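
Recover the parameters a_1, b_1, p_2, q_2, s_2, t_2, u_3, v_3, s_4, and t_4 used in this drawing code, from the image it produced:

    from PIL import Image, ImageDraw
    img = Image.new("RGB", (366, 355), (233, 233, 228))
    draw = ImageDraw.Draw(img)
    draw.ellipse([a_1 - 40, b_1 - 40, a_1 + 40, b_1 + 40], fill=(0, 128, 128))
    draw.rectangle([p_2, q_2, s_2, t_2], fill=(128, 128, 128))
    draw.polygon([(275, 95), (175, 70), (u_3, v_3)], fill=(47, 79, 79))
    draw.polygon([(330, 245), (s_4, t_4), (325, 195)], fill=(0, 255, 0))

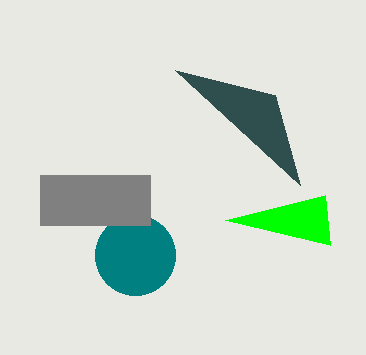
a_1 = 135, b_1 = 255, p_2 = 40, q_2 = 175, s_2 = 150, t_2 = 225, u_3 = 300, v_3 = 185, s_4 = 225, t_4 = 220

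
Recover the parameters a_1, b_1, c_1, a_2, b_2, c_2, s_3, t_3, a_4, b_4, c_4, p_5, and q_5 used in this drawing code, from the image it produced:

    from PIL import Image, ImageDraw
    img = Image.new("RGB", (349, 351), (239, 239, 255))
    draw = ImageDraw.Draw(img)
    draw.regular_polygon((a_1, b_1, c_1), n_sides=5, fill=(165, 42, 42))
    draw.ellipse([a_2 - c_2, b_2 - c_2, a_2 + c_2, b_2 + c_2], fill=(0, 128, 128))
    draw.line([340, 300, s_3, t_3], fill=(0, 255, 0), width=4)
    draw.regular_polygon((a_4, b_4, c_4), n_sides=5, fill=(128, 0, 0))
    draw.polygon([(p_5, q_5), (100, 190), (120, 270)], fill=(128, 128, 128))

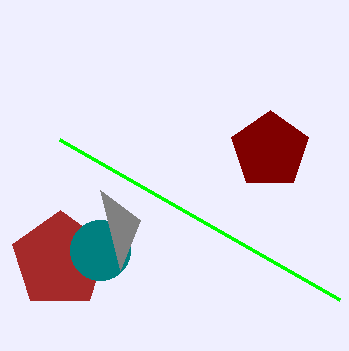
a_1 = 60, b_1 = 260, c_1 = 50, a_2 = 100, b_2 = 250, c_2 = 30, s_3 = 60, t_3 = 140, a_4 = 270, b_4 = 150, c_4 = 40, p_5 = 140, q_5 = 220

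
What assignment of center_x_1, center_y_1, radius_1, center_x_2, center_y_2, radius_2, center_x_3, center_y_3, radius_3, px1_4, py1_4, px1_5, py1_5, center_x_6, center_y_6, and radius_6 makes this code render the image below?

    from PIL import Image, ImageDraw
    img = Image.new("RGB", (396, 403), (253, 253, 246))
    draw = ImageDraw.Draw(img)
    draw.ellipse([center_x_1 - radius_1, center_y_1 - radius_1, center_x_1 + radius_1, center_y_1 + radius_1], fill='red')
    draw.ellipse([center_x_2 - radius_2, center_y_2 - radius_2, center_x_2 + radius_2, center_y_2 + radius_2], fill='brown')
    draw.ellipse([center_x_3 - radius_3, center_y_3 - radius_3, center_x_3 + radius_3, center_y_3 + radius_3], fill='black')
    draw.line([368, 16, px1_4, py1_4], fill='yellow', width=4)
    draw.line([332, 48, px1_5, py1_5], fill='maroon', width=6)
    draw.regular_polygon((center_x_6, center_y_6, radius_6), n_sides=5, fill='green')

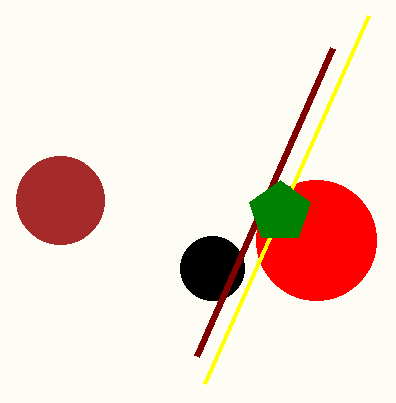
center_x_1 = 316; center_y_1 = 240; radius_1 = 60; center_x_2 = 60; center_y_2 = 200; radius_2 = 44; center_x_3 = 212; center_y_3 = 268; radius_3 = 32; px1_4 = 204; py1_4 = 384; px1_5 = 196; py1_5 = 356; center_x_6 = 280; center_y_6 = 212; radius_6 = 32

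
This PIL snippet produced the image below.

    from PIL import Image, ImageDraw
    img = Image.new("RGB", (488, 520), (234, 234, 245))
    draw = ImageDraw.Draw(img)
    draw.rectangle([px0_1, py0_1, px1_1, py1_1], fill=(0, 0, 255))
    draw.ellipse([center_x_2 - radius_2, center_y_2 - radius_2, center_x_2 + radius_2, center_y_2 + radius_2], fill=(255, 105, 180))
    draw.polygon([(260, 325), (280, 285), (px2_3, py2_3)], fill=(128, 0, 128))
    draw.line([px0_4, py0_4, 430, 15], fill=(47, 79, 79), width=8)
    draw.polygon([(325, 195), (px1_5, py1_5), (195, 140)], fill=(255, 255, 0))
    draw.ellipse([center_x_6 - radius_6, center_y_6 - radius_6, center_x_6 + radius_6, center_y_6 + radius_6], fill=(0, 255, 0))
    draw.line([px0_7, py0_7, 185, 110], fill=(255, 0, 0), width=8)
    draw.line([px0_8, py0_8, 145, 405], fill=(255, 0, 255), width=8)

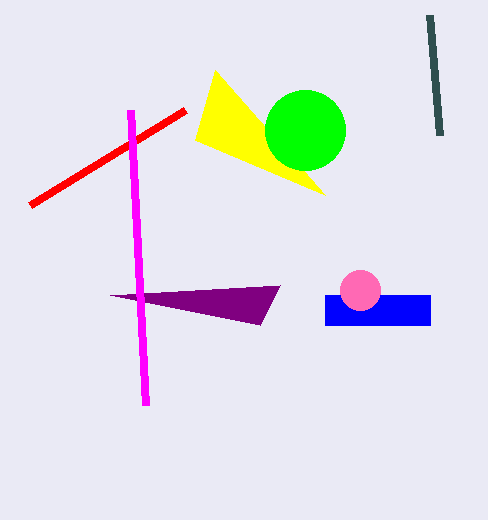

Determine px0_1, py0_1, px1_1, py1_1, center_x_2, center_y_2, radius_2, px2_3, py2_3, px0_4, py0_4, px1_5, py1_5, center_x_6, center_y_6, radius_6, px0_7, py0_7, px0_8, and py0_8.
px0_1 = 325; py0_1 = 295; px1_1 = 430; py1_1 = 325; center_x_2 = 360; center_y_2 = 290; radius_2 = 20; px2_3 = 110; py2_3 = 295; px0_4 = 440; py0_4 = 135; px1_5 = 215; py1_5 = 70; center_x_6 = 305; center_y_6 = 130; radius_6 = 40; px0_7 = 30; py0_7 = 205; px0_8 = 130; py0_8 = 110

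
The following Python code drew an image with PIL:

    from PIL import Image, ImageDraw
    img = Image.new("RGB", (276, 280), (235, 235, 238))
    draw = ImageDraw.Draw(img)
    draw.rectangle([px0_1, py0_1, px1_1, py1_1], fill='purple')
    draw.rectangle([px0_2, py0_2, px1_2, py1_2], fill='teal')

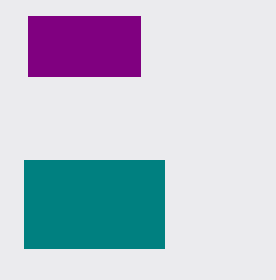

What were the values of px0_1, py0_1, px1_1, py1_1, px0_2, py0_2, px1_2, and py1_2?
px0_1 = 28
py0_1 = 16
px1_1 = 140
py1_1 = 76
px0_2 = 24
py0_2 = 160
px1_2 = 164
py1_2 = 248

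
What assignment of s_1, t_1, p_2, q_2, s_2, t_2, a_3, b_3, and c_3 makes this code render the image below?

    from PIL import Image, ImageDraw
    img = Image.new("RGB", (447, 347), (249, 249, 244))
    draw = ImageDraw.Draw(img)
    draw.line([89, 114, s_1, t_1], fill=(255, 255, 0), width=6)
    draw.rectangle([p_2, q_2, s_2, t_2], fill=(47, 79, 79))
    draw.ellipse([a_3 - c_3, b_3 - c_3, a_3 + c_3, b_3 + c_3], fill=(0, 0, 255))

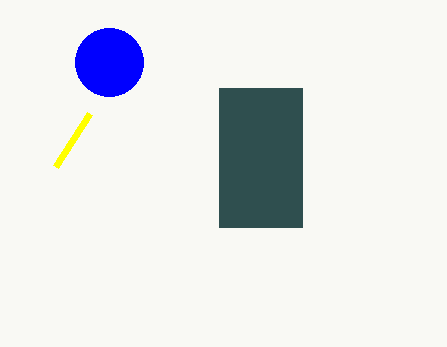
s_1 = 55, t_1 = 167, p_2 = 219, q_2 = 88, s_2 = 302, t_2 = 227, a_3 = 109, b_3 = 62, c_3 = 34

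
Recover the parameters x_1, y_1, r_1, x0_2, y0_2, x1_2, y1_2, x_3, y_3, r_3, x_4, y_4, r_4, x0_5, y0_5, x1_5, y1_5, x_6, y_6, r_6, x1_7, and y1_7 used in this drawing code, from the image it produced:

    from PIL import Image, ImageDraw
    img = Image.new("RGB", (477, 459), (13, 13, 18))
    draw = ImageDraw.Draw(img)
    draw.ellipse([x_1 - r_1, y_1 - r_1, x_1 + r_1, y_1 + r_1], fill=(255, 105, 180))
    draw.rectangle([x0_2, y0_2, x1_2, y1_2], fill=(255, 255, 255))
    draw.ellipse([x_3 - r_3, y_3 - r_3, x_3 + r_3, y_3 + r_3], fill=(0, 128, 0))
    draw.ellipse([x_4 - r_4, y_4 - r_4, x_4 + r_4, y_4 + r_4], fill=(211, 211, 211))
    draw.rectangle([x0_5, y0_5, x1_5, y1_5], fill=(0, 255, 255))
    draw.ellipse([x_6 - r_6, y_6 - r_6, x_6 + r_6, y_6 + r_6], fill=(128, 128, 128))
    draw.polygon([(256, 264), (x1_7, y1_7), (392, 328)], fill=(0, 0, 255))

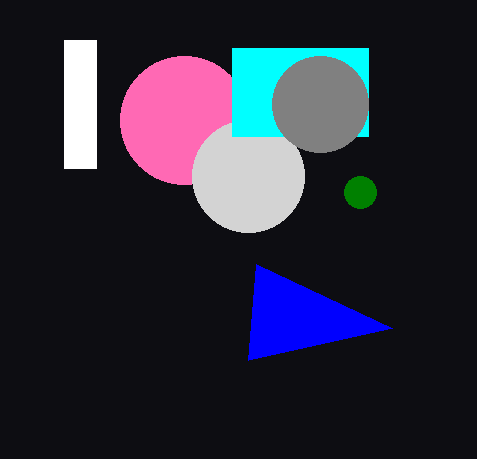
x_1 = 184; y_1 = 120; r_1 = 64; x0_2 = 64; y0_2 = 40; x1_2 = 96; y1_2 = 168; x_3 = 360; y_3 = 192; r_3 = 16; x_4 = 248; y_4 = 176; r_4 = 56; x0_5 = 232; y0_5 = 48; x1_5 = 368; y1_5 = 136; x_6 = 320; y_6 = 104; r_6 = 48; x1_7 = 248; y1_7 = 360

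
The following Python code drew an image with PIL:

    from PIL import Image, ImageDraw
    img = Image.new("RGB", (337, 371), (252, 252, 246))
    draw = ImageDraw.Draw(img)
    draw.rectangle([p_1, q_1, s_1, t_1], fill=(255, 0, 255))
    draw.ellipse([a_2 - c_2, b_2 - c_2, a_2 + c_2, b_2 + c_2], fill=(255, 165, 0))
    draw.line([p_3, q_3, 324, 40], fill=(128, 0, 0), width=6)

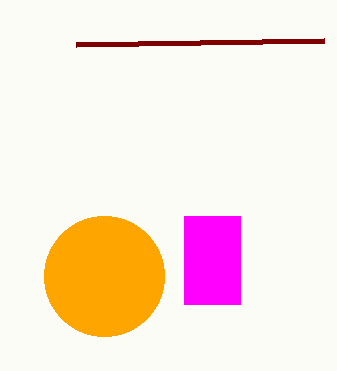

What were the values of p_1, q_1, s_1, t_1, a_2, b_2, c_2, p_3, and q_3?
p_1 = 184, q_1 = 216, s_1 = 240, t_1 = 304, a_2 = 104, b_2 = 276, c_2 = 60, p_3 = 76, q_3 = 44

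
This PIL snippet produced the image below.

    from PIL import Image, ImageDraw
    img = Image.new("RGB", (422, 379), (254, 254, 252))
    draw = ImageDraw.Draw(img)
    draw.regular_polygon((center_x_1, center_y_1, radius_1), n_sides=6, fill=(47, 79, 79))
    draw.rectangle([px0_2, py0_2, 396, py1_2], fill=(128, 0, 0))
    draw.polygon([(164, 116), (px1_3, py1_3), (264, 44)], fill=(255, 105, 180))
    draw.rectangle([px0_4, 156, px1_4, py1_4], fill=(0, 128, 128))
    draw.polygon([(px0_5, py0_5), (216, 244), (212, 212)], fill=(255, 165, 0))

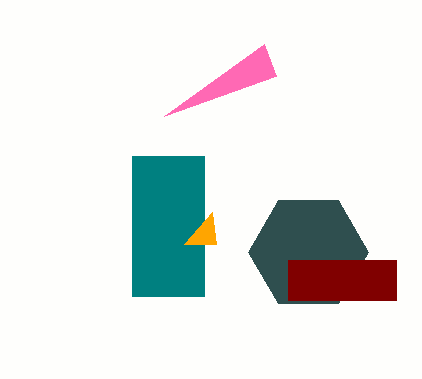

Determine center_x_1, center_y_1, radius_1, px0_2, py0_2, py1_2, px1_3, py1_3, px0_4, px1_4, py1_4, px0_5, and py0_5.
center_x_1 = 308, center_y_1 = 252, radius_1 = 60, px0_2 = 288, py0_2 = 260, py1_2 = 300, px1_3 = 276, py1_3 = 76, px0_4 = 132, px1_4 = 204, py1_4 = 296, px0_5 = 184, py0_5 = 244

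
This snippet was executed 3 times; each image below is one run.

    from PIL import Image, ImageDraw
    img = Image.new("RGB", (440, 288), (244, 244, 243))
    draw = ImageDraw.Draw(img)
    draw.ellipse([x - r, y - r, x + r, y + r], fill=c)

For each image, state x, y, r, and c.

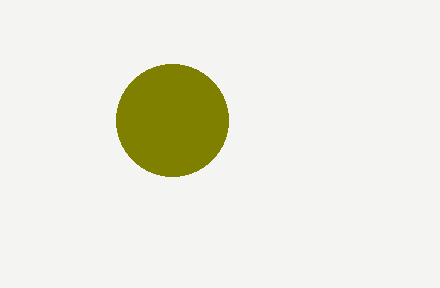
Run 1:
x = 172
y = 120
r = 56
c = 'olive'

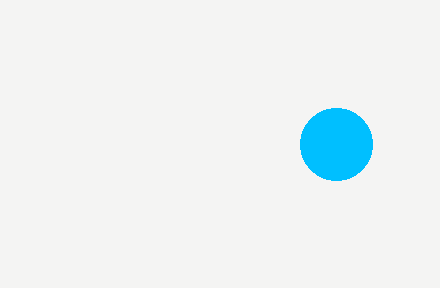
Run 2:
x = 336, y = 144, r = 36, c = 'deepskyblue'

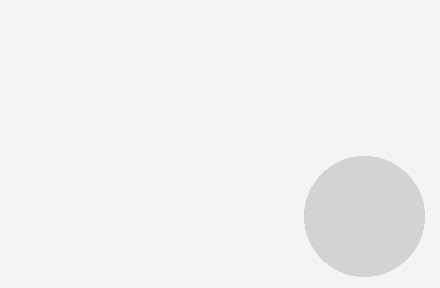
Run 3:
x = 364
y = 216
r = 60
c = 'lightgray'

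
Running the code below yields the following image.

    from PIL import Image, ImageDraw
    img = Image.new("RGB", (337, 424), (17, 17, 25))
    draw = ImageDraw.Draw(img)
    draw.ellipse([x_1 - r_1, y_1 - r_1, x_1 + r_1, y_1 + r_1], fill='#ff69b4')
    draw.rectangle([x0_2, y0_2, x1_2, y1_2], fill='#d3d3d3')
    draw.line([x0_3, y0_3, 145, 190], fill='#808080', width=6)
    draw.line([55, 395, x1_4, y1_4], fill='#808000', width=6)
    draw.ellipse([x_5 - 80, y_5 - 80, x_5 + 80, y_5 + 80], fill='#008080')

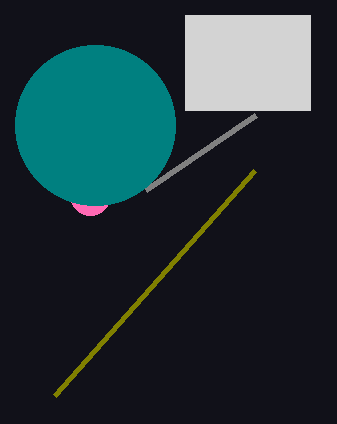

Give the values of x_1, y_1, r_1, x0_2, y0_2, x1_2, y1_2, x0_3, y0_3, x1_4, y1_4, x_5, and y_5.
x_1 = 90
y_1 = 195
r_1 = 20
x0_2 = 185
y0_2 = 15
x1_2 = 310
y1_2 = 110
x0_3 = 255
y0_3 = 115
x1_4 = 255
y1_4 = 170
x_5 = 95
y_5 = 125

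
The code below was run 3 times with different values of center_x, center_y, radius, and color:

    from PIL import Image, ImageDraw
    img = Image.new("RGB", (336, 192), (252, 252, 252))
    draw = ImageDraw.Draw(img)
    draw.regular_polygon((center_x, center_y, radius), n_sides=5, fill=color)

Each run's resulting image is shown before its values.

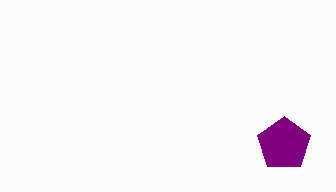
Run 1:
center_x = 284; center_y = 144; radius = 28; color = 'purple'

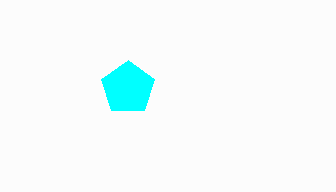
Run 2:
center_x = 128; center_y = 88; radius = 28; color = 'cyan'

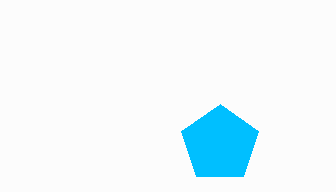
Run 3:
center_x = 220; center_y = 144; radius = 40; color = 'deepskyblue'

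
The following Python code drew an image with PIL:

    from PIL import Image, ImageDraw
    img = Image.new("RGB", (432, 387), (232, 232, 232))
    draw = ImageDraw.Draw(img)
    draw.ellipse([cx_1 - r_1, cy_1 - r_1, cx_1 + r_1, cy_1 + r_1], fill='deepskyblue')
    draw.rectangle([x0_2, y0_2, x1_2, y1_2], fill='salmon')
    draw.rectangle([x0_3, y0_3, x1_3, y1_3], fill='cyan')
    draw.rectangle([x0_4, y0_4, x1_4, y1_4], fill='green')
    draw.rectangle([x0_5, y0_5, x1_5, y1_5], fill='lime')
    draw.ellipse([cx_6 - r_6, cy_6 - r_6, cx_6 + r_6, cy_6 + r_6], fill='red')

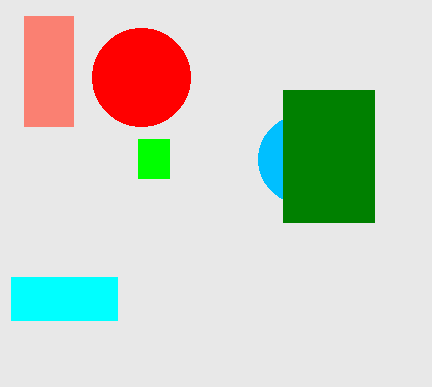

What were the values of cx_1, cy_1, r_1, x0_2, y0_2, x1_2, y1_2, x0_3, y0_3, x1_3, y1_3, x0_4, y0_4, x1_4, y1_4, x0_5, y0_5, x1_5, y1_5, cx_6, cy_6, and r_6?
cx_1 = 302, cy_1 = 159, r_1 = 44, x0_2 = 24, y0_2 = 16, x1_2 = 73, y1_2 = 126, x0_3 = 11, y0_3 = 277, x1_3 = 117, y1_3 = 320, x0_4 = 283, y0_4 = 90, x1_4 = 374, y1_4 = 222, x0_5 = 138, y0_5 = 139, x1_5 = 169, y1_5 = 178, cx_6 = 141, cy_6 = 77, r_6 = 49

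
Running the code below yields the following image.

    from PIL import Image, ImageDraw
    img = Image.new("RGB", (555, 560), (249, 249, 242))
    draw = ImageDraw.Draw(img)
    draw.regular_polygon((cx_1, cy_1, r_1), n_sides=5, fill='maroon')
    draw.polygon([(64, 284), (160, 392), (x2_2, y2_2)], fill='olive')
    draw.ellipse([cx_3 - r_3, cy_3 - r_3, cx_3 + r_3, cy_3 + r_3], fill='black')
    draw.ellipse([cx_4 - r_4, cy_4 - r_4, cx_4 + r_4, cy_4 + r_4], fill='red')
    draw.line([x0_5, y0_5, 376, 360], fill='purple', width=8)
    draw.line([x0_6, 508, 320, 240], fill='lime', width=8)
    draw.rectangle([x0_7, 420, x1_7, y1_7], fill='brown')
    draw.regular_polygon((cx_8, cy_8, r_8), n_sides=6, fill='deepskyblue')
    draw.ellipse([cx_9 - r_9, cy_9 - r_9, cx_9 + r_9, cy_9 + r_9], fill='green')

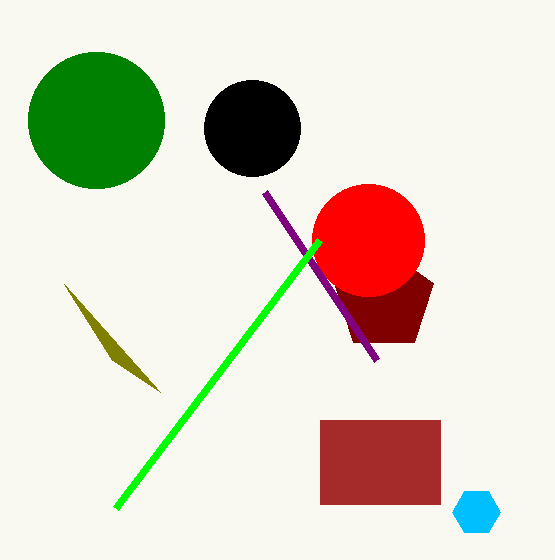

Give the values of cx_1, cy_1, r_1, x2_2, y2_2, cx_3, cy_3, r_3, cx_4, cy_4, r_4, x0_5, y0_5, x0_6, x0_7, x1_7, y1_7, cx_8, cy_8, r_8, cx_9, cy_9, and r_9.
cx_1 = 384
cy_1 = 300
r_1 = 52
x2_2 = 112
y2_2 = 360
cx_3 = 252
cy_3 = 128
r_3 = 48
cx_4 = 368
cy_4 = 240
r_4 = 56
x0_5 = 264
y0_5 = 192
x0_6 = 116
x0_7 = 320
x1_7 = 440
y1_7 = 504
cx_8 = 476
cy_8 = 512
r_8 = 24
cx_9 = 96
cy_9 = 120
r_9 = 68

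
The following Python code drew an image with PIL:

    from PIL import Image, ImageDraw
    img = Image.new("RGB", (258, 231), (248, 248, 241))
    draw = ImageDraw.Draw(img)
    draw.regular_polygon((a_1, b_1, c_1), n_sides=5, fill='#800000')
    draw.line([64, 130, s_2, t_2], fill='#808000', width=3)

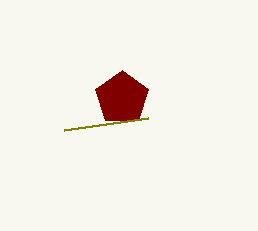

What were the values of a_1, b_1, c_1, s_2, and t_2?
a_1 = 122
b_1 = 98
c_1 = 28
s_2 = 148
t_2 = 118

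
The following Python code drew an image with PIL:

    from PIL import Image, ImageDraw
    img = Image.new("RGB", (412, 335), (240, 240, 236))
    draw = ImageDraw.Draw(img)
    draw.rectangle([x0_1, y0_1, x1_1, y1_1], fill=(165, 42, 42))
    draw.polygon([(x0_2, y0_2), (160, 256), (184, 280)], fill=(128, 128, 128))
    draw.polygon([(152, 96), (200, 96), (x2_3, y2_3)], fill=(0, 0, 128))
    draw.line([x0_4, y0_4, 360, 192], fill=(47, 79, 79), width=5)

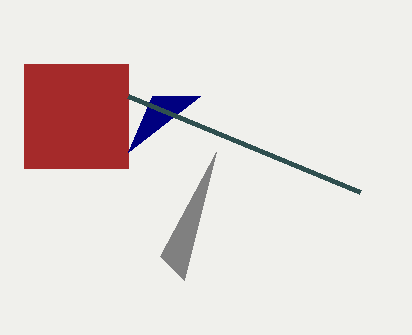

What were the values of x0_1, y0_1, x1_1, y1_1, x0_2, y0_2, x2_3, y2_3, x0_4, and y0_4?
x0_1 = 24, y0_1 = 64, x1_1 = 128, y1_1 = 168, x0_2 = 216, y0_2 = 152, x2_3 = 128, y2_3 = 152, x0_4 = 128, y0_4 = 96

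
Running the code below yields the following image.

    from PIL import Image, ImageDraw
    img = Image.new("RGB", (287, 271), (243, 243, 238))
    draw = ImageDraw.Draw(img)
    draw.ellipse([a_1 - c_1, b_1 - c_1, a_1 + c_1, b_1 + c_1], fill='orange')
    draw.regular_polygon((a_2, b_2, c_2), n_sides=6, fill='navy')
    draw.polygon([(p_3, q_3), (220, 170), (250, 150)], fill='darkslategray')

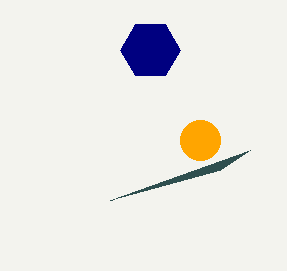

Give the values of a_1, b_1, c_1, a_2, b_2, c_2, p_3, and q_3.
a_1 = 200
b_1 = 140
c_1 = 20
a_2 = 150
b_2 = 50
c_2 = 30
p_3 = 110
q_3 = 200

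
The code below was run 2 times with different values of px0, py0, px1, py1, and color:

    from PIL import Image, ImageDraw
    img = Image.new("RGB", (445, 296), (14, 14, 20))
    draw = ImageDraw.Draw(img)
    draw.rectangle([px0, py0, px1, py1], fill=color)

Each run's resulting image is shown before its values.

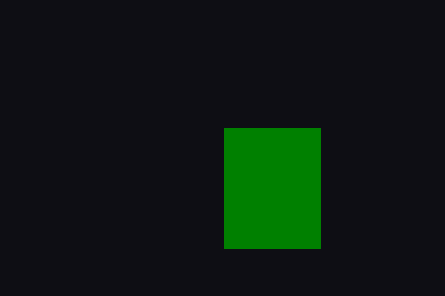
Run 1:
px0 = 224, py0 = 128, px1 = 320, py1 = 248, color = 'green'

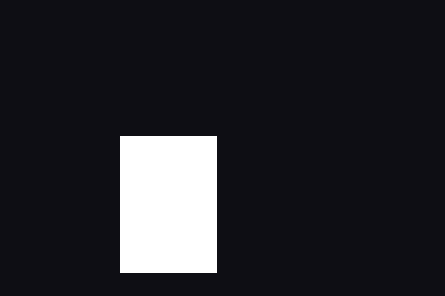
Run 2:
px0 = 120; py0 = 136; px1 = 216; py1 = 272; color = 'white'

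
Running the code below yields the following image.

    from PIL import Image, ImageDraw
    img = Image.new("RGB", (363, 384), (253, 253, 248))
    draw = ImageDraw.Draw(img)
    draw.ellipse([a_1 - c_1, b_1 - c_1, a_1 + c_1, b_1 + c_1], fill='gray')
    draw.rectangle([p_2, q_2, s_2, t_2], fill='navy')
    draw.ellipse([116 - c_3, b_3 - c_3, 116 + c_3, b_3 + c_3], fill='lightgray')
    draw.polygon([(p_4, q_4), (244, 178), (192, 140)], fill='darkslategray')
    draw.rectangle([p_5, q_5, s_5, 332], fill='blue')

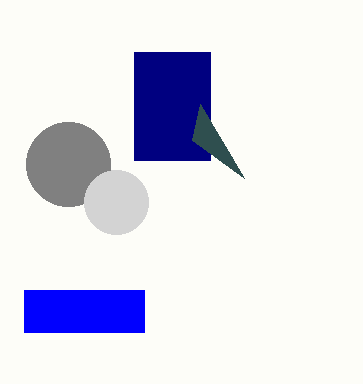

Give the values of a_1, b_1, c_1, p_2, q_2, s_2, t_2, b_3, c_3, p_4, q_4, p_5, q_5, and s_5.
a_1 = 68
b_1 = 164
c_1 = 42
p_2 = 134
q_2 = 52
s_2 = 210
t_2 = 160
b_3 = 202
c_3 = 32
p_4 = 200
q_4 = 104
p_5 = 24
q_5 = 290
s_5 = 144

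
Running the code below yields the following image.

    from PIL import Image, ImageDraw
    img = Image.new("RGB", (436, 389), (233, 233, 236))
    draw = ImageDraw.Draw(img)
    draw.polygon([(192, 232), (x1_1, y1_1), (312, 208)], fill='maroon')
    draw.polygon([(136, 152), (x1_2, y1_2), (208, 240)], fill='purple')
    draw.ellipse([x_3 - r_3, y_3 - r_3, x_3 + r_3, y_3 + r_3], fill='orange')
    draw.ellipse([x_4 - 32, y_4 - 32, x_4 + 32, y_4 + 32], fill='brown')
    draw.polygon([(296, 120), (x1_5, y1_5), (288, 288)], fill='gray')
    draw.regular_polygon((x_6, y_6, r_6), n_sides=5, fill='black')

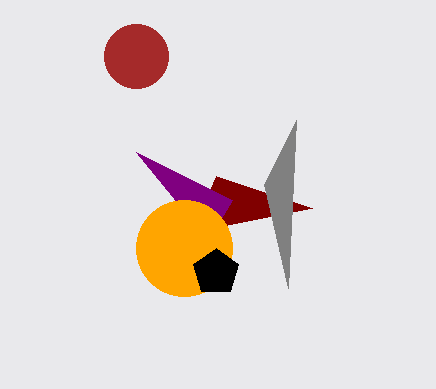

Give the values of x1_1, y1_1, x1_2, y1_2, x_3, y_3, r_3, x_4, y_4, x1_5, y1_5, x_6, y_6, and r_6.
x1_1 = 216; y1_1 = 176; x1_2 = 232; y1_2 = 200; x_3 = 184; y_3 = 248; r_3 = 48; x_4 = 136; y_4 = 56; x1_5 = 264; y1_5 = 184; x_6 = 216; y_6 = 272; r_6 = 24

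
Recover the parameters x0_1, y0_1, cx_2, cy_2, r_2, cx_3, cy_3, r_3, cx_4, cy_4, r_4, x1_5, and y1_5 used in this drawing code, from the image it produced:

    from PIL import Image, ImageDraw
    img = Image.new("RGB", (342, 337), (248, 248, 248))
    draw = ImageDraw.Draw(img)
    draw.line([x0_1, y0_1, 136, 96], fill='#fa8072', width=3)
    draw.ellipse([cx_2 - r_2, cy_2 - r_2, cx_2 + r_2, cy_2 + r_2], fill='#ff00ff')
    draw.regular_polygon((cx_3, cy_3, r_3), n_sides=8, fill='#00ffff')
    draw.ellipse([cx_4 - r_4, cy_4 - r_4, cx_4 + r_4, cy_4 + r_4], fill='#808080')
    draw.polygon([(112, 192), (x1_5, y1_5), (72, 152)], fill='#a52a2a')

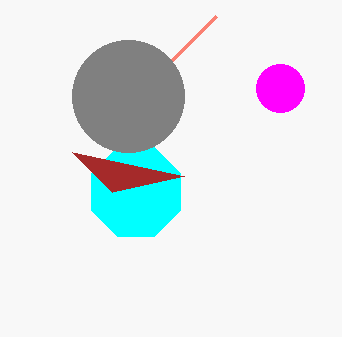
x0_1 = 216
y0_1 = 16
cx_2 = 280
cy_2 = 88
r_2 = 24
cx_3 = 136
cy_3 = 192
r_3 = 48
cx_4 = 128
cy_4 = 96
r_4 = 56
x1_5 = 184
y1_5 = 176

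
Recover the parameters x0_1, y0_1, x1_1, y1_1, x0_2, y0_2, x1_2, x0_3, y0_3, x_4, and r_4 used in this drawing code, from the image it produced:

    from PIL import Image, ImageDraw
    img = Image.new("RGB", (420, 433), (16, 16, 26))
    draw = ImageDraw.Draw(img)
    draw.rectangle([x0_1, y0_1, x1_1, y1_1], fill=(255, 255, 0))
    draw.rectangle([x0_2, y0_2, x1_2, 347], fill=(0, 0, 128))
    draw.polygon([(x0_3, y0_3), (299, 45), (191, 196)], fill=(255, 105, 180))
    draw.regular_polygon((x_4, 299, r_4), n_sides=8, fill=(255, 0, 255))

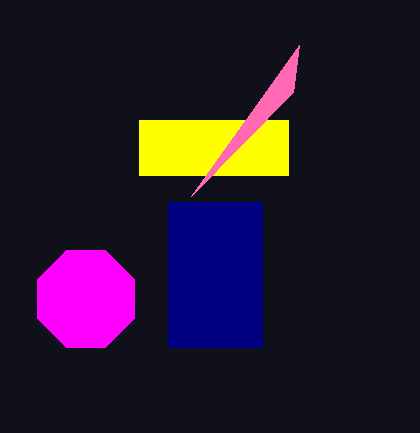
x0_1 = 139, y0_1 = 120, x1_1 = 288, y1_1 = 175, x0_2 = 168, y0_2 = 202, x1_2 = 262, x0_3 = 293, y0_3 = 92, x_4 = 86, r_4 = 52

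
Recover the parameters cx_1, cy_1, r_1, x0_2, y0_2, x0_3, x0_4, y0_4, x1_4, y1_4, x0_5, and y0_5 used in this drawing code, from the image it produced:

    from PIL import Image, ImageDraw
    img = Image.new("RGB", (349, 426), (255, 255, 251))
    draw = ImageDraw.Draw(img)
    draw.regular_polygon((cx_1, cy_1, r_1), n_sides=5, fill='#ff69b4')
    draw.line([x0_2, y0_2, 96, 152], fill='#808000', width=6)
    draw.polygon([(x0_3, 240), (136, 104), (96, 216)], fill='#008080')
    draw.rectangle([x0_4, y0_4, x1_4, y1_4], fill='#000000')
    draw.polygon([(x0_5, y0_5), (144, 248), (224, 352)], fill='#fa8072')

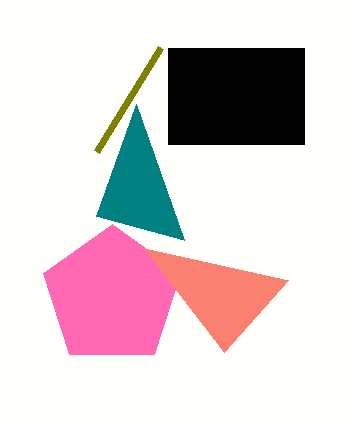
cx_1 = 112; cy_1 = 296; r_1 = 72; x0_2 = 160; y0_2 = 48; x0_3 = 184; x0_4 = 168; y0_4 = 48; x1_4 = 304; y1_4 = 144; x0_5 = 288; y0_5 = 280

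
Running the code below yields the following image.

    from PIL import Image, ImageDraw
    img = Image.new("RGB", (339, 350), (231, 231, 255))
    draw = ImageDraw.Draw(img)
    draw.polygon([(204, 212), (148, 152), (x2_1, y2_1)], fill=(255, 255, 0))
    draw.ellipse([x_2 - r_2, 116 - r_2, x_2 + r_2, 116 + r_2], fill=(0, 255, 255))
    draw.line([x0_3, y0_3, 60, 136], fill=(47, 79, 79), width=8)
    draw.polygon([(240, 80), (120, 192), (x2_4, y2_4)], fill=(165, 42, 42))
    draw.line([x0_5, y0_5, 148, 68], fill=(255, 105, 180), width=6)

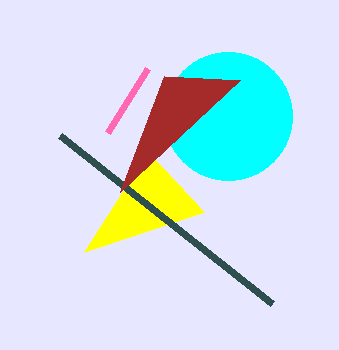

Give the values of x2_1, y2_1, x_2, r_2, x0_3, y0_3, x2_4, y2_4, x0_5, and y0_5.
x2_1 = 84
y2_1 = 252
x_2 = 228
r_2 = 64
x0_3 = 272
y0_3 = 304
x2_4 = 164
y2_4 = 76
x0_5 = 108
y0_5 = 132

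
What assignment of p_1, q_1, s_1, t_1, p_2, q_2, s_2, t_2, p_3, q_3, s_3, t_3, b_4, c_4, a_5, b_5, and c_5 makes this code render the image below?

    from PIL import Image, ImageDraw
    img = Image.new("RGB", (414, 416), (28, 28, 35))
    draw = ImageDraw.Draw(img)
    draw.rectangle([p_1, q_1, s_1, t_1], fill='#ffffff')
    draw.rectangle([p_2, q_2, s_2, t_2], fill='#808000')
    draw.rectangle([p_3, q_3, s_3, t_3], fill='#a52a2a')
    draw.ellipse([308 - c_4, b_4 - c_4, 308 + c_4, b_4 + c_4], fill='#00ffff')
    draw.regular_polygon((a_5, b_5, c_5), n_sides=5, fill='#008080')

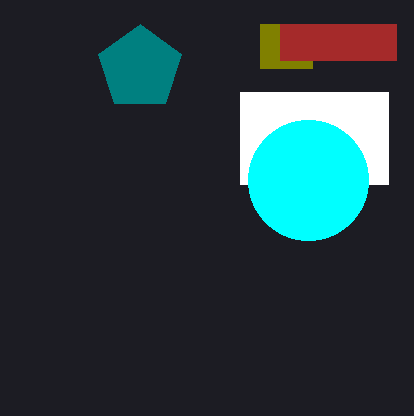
p_1 = 240; q_1 = 92; s_1 = 388; t_1 = 184; p_2 = 260; q_2 = 24; s_2 = 312; t_2 = 68; p_3 = 280; q_3 = 24; s_3 = 396; t_3 = 60; b_4 = 180; c_4 = 60; a_5 = 140; b_5 = 68; c_5 = 44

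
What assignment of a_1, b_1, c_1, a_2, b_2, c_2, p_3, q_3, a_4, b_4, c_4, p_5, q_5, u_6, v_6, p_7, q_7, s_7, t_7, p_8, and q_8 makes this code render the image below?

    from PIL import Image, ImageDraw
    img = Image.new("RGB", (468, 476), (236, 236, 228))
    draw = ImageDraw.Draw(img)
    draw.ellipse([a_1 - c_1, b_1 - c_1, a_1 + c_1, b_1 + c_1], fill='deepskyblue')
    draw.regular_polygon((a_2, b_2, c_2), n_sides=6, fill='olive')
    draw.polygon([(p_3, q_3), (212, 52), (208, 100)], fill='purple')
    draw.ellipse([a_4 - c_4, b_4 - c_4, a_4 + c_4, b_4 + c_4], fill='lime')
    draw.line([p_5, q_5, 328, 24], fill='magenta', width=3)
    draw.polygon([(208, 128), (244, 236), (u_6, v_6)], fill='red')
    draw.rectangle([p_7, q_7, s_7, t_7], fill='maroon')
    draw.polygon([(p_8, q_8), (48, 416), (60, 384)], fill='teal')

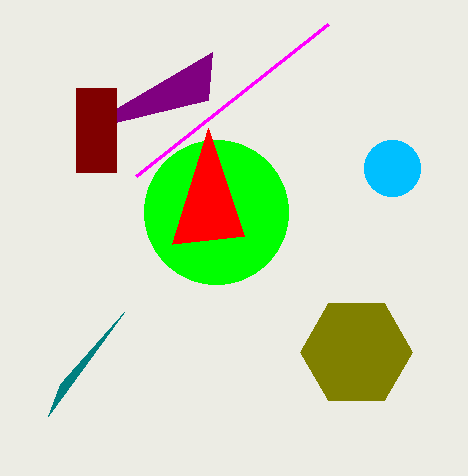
a_1 = 392
b_1 = 168
c_1 = 28
a_2 = 356
b_2 = 352
c_2 = 56
p_3 = 76
q_3 = 132
a_4 = 216
b_4 = 212
c_4 = 72
p_5 = 136
q_5 = 176
u_6 = 172
v_6 = 244
p_7 = 76
q_7 = 88
s_7 = 116
t_7 = 172
p_8 = 124
q_8 = 312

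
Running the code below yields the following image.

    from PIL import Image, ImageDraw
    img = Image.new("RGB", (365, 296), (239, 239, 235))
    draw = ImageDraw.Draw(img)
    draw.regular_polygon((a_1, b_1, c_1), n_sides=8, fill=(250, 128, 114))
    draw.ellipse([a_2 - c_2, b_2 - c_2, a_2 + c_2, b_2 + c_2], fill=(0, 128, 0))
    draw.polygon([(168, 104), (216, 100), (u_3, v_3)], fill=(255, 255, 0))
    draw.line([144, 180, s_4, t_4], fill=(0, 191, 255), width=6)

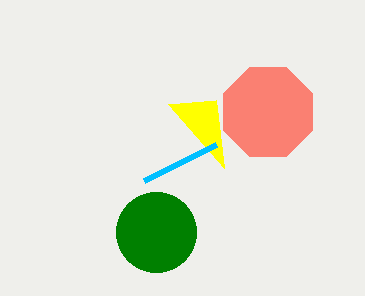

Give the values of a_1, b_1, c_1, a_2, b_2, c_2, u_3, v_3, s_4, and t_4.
a_1 = 268, b_1 = 112, c_1 = 48, a_2 = 156, b_2 = 232, c_2 = 40, u_3 = 224, v_3 = 168, s_4 = 216, t_4 = 144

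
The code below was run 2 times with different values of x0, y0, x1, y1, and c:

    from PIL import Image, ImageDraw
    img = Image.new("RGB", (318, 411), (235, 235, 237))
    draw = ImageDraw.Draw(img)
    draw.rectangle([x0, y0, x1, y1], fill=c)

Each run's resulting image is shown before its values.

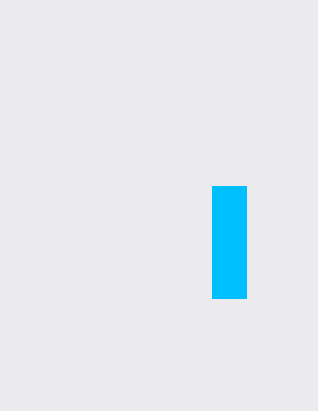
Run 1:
x0 = 212; y0 = 186; x1 = 246; y1 = 298; c = 'deepskyblue'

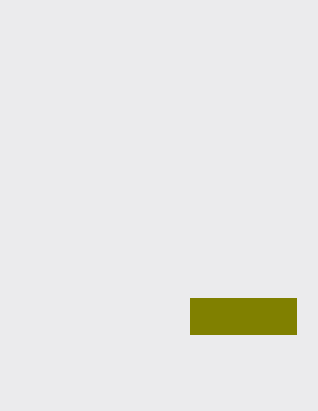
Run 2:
x0 = 190
y0 = 298
x1 = 296
y1 = 334
c = 'olive'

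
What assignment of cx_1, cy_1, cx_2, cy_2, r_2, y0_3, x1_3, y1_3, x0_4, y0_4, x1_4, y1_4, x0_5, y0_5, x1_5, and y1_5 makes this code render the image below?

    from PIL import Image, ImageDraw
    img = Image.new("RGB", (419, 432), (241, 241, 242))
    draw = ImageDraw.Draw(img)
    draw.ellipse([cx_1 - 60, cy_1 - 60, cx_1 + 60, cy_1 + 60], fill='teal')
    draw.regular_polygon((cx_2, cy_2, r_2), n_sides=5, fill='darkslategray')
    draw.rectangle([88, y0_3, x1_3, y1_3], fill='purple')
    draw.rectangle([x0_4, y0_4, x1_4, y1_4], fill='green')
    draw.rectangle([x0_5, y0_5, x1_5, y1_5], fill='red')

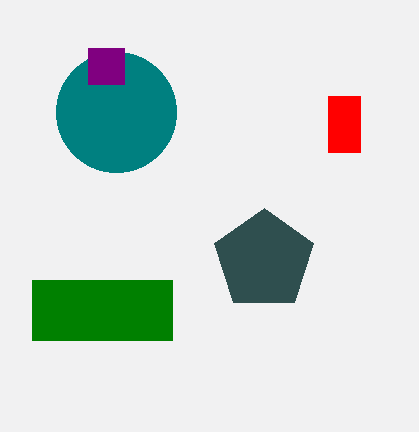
cx_1 = 116; cy_1 = 112; cx_2 = 264; cy_2 = 260; r_2 = 52; y0_3 = 48; x1_3 = 124; y1_3 = 84; x0_4 = 32; y0_4 = 280; x1_4 = 172; y1_4 = 340; x0_5 = 328; y0_5 = 96; x1_5 = 360; y1_5 = 152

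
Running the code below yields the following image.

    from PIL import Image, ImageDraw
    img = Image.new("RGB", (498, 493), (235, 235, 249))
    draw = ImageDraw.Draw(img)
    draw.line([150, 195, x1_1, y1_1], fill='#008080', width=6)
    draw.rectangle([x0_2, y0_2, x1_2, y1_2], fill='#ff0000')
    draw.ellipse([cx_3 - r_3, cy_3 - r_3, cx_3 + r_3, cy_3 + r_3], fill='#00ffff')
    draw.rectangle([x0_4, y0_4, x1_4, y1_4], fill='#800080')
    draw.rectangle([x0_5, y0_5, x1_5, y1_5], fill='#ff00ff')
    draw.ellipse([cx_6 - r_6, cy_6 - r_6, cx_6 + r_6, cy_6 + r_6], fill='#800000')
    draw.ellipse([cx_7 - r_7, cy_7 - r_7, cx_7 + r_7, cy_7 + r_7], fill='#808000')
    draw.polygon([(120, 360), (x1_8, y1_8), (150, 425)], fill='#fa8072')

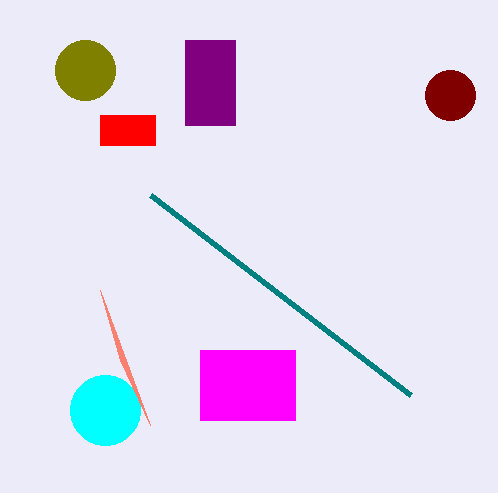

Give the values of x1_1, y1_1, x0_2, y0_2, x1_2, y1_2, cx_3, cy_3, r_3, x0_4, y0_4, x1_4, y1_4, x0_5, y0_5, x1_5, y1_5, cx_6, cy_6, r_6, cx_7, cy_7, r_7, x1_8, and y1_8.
x1_1 = 410, y1_1 = 395, x0_2 = 100, y0_2 = 115, x1_2 = 155, y1_2 = 145, cx_3 = 105, cy_3 = 410, r_3 = 35, x0_4 = 185, y0_4 = 40, x1_4 = 235, y1_4 = 125, x0_5 = 200, y0_5 = 350, x1_5 = 295, y1_5 = 420, cx_6 = 450, cy_6 = 95, r_6 = 25, cx_7 = 85, cy_7 = 70, r_7 = 30, x1_8 = 100, y1_8 = 290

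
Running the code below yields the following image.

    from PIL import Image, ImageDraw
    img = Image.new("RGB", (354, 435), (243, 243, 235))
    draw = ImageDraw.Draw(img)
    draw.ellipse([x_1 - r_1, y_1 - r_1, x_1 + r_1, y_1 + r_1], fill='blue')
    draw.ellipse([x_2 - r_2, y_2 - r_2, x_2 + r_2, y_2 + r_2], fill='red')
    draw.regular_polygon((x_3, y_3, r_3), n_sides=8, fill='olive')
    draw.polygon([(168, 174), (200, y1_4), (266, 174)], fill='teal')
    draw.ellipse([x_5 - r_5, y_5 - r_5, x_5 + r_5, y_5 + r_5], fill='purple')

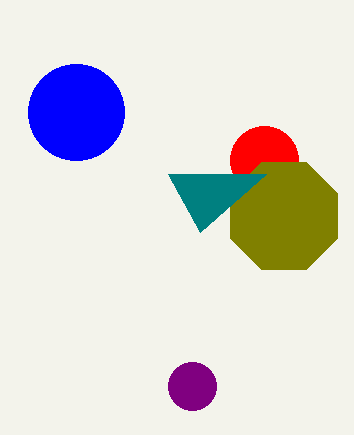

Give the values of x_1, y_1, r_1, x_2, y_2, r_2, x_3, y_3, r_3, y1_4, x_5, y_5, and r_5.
x_1 = 76
y_1 = 112
r_1 = 48
x_2 = 264
y_2 = 160
r_2 = 34
x_3 = 284
y_3 = 216
r_3 = 58
y1_4 = 232
x_5 = 192
y_5 = 386
r_5 = 24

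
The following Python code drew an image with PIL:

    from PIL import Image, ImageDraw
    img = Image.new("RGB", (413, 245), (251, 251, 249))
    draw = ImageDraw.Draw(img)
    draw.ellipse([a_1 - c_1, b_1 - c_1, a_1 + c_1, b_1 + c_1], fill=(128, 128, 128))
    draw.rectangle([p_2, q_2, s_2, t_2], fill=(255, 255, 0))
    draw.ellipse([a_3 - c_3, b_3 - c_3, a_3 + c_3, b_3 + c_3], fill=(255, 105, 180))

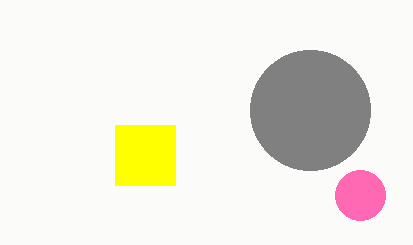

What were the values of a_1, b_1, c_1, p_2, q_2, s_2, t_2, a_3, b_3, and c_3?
a_1 = 310, b_1 = 110, c_1 = 60, p_2 = 115, q_2 = 125, s_2 = 175, t_2 = 185, a_3 = 360, b_3 = 195, c_3 = 25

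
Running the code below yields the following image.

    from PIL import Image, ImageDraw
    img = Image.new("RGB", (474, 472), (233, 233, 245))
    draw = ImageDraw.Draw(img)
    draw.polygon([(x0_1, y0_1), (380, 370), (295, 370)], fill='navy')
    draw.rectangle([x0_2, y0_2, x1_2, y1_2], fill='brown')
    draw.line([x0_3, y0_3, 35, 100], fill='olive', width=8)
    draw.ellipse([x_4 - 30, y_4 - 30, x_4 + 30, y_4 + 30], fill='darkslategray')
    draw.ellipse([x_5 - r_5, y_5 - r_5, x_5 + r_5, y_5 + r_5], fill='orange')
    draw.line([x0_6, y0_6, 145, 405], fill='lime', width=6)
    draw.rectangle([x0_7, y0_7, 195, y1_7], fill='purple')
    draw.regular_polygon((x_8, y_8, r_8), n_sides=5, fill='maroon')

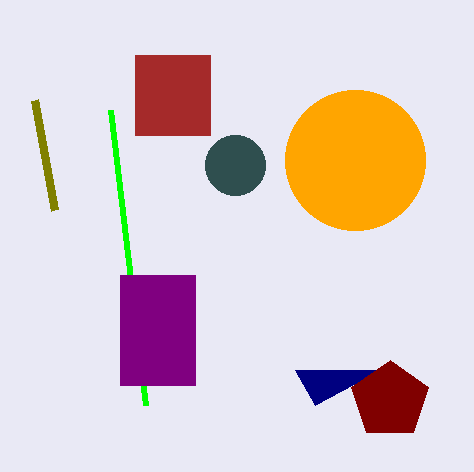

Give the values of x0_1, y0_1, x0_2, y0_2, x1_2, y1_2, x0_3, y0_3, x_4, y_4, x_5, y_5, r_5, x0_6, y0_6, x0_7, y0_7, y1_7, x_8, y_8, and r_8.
x0_1 = 315
y0_1 = 405
x0_2 = 135
y0_2 = 55
x1_2 = 210
y1_2 = 135
x0_3 = 55
y0_3 = 210
x_4 = 235
y_4 = 165
x_5 = 355
y_5 = 160
r_5 = 70
x0_6 = 110
y0_6 = 110
x0_7 = 120
y0_7 = 275
y1_7 = 385
x_8 = 390
y_8 = 400
r_8 = 40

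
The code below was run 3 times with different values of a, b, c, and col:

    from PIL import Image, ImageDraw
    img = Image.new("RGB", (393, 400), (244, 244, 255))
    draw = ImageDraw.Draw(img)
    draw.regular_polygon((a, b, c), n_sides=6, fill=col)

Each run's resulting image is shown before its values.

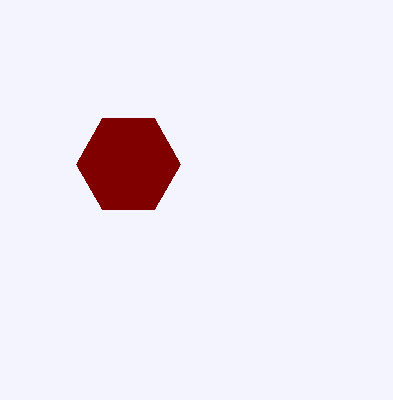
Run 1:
a = 128; b = 164; c = 52; col = 'maroon'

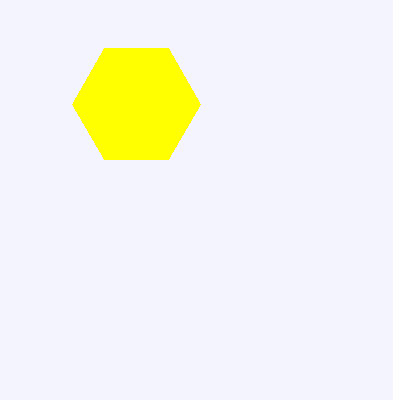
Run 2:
a = 136; b = 104; c = 64; col = 'yellow'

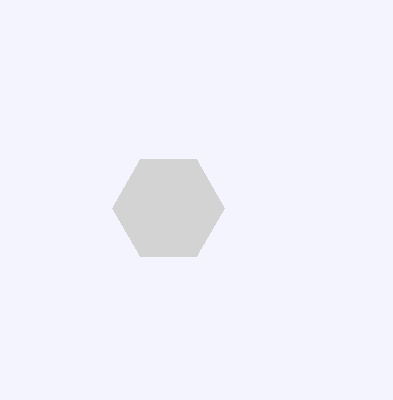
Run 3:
a = 168, b = 208, c = 56, col = 'lightgray'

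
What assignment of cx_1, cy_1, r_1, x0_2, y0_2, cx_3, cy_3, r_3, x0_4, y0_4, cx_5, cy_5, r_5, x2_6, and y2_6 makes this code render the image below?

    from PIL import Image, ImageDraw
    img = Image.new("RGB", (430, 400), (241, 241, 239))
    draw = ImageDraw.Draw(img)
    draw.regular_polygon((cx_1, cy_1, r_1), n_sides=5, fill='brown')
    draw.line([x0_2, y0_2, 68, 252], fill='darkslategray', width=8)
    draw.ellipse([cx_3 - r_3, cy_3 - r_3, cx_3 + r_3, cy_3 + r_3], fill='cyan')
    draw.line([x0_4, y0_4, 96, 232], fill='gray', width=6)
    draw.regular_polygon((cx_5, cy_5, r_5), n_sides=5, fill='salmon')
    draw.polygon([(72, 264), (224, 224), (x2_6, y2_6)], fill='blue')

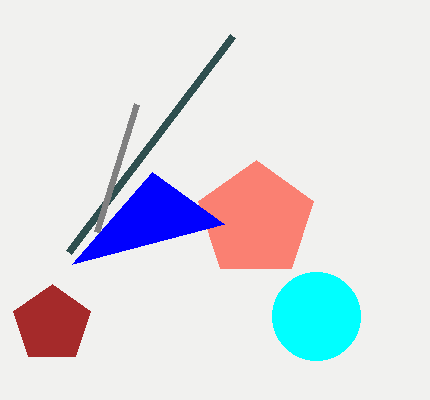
cx_1 = 52; cy_1 = 324; r_1 = 40; x0_2 = 232; y0_2 = 36; cx_3 = 316; cy_3 = 316; r_3 = 44; x0_4 = 136; y0_4 = 104; cx_5 = 256; cy_5 = 220; r_5 = 60; x2_6 = 152; y2_6 = 172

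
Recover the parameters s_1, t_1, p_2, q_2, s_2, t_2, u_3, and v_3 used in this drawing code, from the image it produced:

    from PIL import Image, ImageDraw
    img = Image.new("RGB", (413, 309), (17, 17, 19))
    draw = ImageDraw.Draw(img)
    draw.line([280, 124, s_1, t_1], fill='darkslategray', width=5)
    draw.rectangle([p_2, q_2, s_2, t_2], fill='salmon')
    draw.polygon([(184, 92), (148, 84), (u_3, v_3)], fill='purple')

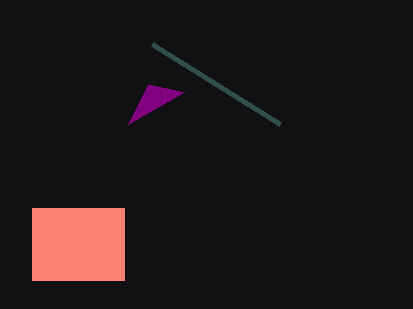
s_1 = 152
t_1 = 44
p_2 = 32
q_2 = 208
s_2 = 124
t_2 = 280
u_3 = 128
v_3 = 124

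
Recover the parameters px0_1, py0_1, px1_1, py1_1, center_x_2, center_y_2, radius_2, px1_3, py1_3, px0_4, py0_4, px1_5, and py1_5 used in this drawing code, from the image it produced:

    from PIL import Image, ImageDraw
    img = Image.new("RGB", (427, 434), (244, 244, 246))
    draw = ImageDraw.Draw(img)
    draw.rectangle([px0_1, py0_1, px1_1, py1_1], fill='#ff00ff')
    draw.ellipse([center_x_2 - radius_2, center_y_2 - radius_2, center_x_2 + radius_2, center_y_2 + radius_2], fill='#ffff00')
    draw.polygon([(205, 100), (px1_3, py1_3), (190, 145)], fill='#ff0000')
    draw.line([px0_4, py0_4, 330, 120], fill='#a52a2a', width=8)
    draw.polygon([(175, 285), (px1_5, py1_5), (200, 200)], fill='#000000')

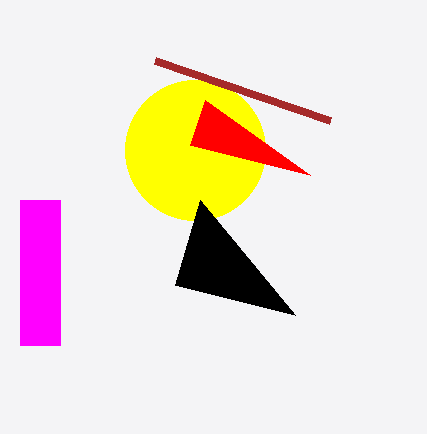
px0_1 = 20, py0_1 = 200, px1_1 = 60, py1_1 = 345, center_x_2 = 195, center_y_2 = 150, radius_2 = 70, px1_3 = 310, py1_3 = 175, px0_4 = 155, py0_4 = 60, px1_5 = 295, py1_5 = 315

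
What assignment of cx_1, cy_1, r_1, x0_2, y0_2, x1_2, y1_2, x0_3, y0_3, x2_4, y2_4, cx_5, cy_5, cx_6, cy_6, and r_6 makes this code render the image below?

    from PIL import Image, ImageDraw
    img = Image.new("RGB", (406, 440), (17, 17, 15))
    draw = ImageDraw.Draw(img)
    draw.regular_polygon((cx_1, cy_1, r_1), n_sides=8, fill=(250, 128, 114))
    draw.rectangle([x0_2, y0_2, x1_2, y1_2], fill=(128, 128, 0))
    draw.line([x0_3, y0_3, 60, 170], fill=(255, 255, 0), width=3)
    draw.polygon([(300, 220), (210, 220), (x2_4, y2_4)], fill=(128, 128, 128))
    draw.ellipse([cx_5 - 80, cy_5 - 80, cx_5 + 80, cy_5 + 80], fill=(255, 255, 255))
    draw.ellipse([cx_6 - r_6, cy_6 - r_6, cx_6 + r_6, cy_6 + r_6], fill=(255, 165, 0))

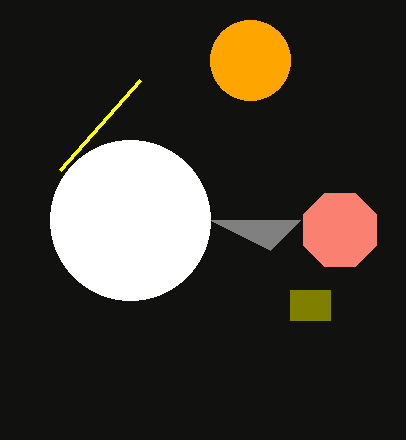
cx_1 = 340, cy_1 = 230, r_1 = 40, x0_2 = 290, y0_2 = 290, x1_2 = 330, y1_2 = 320, x0_3 = 140, y0_3 = 80, x2_4 = 270, y2_4 = 250, cx_5 = 130, cy_5 = 220, cx_6 = 250, cy_6 = 60, r_6 = 40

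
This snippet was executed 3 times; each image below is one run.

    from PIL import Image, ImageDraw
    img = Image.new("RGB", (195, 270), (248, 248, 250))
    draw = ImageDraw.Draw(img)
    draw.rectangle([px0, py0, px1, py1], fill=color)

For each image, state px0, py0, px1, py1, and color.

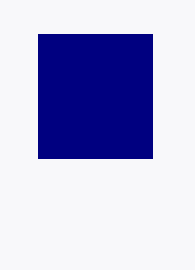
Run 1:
px0 = 38, py0 = 34, px1 = 152, py1 = 158, color = 'navy'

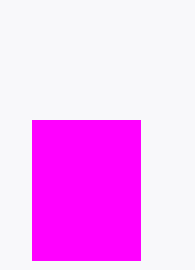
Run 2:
px0 = 32; py0 = 120; px1 = 140; py1 = 260; color = 'magenta'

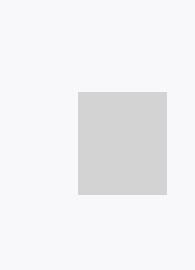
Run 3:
px0 = 78
py0 = 92
px1 = 166
py1 = 194
color = 'lightgray'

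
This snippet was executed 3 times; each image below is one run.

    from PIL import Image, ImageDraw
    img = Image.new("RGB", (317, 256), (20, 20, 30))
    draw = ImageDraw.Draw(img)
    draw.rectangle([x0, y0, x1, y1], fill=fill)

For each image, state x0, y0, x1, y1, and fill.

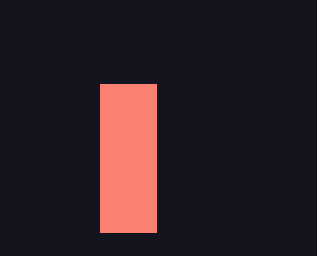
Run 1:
x0 = 100
y0 = 84
x1 = 156
y1 = 232
fill = 'salmon'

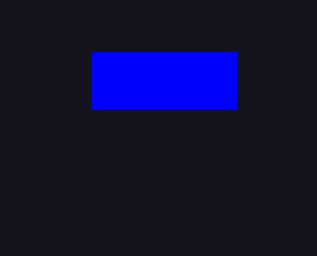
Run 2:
x0 = 92
y0 = 52
x1 = 236
y1 = 108
fill = 'blue'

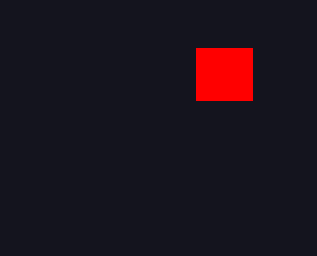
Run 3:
x0 = 196, y0 = 48, x1 = 252, y1 = 100, fill = 'red'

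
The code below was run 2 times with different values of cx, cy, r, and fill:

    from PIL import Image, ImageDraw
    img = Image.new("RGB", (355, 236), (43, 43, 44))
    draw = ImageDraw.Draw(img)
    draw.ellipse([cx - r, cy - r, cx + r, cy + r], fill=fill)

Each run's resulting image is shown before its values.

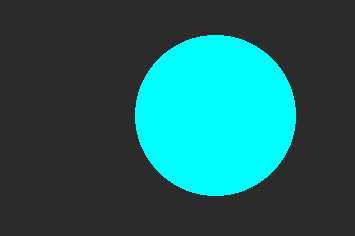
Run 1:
cx = 215; cy = 115; r = 80; fill = 'cyan'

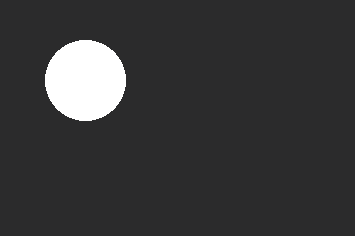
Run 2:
cx = 85; cy = 80; r = 40; fill = 'white'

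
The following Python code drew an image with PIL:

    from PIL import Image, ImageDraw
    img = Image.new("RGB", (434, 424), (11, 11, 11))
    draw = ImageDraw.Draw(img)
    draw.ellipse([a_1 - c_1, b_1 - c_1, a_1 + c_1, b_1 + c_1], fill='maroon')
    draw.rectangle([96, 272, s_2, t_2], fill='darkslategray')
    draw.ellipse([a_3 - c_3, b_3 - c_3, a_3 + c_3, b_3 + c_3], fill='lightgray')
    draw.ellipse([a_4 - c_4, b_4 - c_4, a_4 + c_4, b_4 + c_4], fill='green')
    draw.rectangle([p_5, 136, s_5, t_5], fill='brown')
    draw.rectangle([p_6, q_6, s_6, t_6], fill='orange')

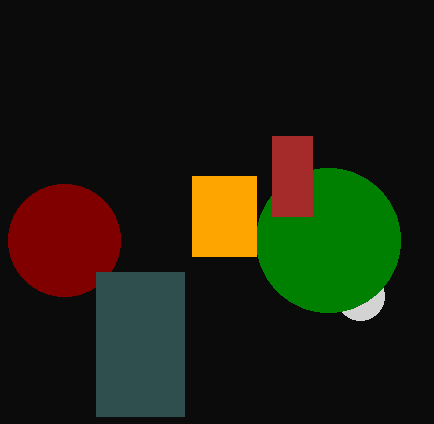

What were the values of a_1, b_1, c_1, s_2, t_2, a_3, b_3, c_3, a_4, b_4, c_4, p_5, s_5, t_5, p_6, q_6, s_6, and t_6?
a_1 = 64, b_1 = 240, c_1 = 56, s_2 = 184, t_2 = 416, a_3 = 360, b_3 = 296, c_3 = 24, a_4 = 328, b_4 = 240, c_4 = 72, p_5 = 272, s_5 = 312, t_5 = 216, p_6 = 192, q_6 = 176, s_6 = 256, t_6 = 256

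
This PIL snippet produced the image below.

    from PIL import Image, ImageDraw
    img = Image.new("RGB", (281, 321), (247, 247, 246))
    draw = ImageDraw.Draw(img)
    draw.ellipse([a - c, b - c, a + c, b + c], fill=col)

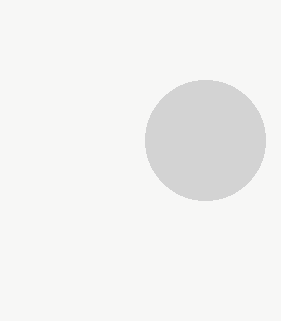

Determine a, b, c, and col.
a = 205, b = 140, c = 60, col = 'lightgray'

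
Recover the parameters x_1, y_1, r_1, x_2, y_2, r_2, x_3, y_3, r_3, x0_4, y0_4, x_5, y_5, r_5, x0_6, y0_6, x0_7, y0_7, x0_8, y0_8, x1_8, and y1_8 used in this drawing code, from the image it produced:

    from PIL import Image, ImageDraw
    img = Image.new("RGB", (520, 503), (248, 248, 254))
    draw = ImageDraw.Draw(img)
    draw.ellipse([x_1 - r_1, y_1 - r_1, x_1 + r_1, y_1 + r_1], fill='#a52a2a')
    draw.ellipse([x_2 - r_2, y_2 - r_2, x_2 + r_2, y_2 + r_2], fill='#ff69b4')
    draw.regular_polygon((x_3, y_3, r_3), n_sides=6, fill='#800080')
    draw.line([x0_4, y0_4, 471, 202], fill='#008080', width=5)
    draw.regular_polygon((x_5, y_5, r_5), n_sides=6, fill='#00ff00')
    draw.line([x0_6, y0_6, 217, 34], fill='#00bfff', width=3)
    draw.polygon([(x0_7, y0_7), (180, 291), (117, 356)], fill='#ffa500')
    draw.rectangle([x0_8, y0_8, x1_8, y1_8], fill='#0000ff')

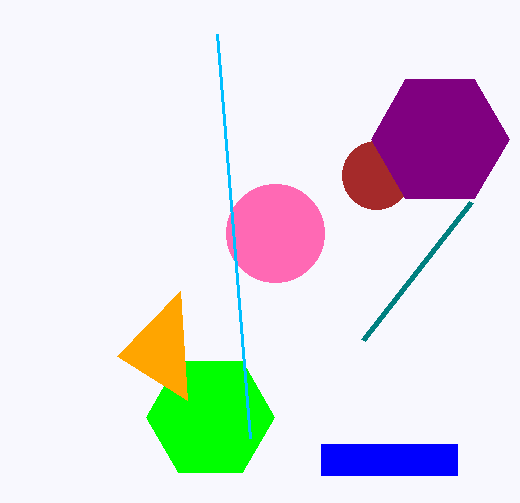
x_1 = 376
y_1 = 175
r_1 = 34
x_2 = 275
y_2 = 233
r_2 = 49
x_3 = 440
y_3 = 139
r_3 = 69
x0_4 = 363
y0_4 = 340
x_5 = 210
y_5 = 417
r_5 = 64
x0_6 = 250
y0_6 = 438
x0_7 = 187
y0_7 = 400
x0_8 = 321
y0_8 = 444
x1_8 = 457
y1_8 = 475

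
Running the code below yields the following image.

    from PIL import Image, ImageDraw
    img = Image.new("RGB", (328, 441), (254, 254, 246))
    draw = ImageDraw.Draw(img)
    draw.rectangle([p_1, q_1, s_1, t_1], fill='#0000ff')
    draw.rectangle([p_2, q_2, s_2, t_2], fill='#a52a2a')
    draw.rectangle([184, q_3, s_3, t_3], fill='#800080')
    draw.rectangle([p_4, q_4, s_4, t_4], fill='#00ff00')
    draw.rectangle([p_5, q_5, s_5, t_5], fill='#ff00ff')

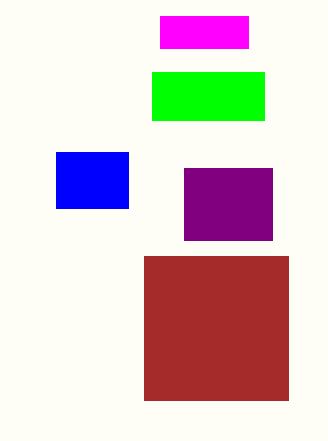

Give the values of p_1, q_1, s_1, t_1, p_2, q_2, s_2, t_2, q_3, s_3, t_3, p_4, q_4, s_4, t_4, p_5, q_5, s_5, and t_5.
p_1 = 56, q_1 = 152, s_1 = 128, t_1 = 208, p_2 = 144, q_2 = 256, s_2 = 288, t_2 = 400, q_3 = 168, s_3 = 272, t_3 = 240, p_4 = 152, q_4 = 72, s_4 = 264, t_4 = 120, p_5 = 160, q_5 = 16, s_5 = 248, t_5 = 48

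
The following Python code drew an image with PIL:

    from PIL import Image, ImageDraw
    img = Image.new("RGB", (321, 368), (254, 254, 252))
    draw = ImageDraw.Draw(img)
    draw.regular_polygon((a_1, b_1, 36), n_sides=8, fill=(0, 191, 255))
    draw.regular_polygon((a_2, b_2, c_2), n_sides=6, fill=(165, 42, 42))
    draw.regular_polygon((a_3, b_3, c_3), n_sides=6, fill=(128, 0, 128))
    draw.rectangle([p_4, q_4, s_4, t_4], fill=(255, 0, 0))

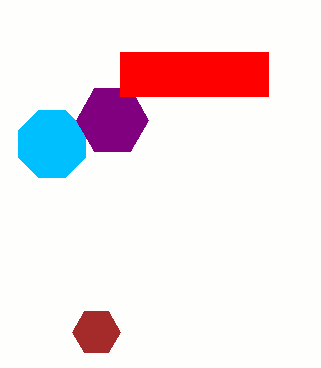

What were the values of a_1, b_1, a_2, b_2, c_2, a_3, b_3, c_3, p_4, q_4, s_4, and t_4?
a_1 = 52, b_1 = 144, a_2 = 96, b_2 = 332, c_2 = 24, a_3 = 112, b_3 = 120, c_3 = 36, p_4 = 120, q_4 = 52, s_4 = 268, t_4 = 96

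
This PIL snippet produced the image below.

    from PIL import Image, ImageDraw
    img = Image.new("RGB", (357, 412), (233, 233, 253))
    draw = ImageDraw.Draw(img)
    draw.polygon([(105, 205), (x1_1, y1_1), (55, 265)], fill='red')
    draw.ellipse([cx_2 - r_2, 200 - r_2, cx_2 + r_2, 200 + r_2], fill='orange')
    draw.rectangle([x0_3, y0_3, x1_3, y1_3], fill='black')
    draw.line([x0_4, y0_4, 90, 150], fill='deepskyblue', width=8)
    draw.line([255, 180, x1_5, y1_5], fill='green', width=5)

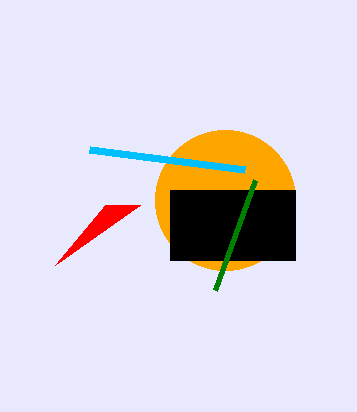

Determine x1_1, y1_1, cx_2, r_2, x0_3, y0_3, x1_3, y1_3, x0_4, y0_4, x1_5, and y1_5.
x1_1 = 140; y1_1 = 205; cx_2 = 225; r_2 = 70; x0_3 = 170; y0_3 = 190; x1_3 = 295; y1_3 = 260; x0_4 = 245; y0_4 = 170; x1_5 = 215; y1_5 = 290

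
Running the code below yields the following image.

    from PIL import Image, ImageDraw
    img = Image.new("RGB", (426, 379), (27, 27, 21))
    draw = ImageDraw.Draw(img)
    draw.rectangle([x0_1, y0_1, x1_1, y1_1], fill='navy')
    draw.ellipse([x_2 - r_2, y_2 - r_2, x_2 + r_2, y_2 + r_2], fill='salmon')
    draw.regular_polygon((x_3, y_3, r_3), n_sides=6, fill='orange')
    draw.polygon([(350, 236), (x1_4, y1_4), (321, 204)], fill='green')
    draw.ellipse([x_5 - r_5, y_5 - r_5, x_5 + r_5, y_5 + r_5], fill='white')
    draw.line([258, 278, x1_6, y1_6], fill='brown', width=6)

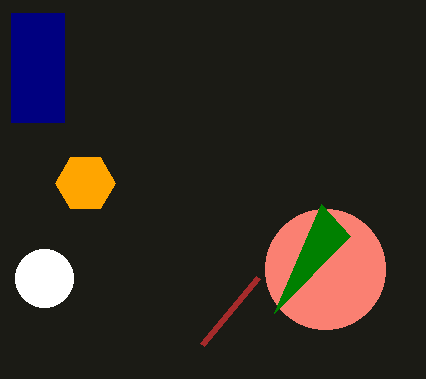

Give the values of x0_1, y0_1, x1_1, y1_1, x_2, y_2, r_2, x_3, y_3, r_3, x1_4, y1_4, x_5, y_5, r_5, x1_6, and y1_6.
x0_1 = 11
y0_1 = 13
x1_1 = 64
y1_1 = 122
x_2 = 325
y_2 = 269
r_2 = 60
x_3 = 85
y_3 = 183
r_3 = 30
x1_4 = 274
y1_4 = 313
x_5 = 44
y_5 = 278
r_5 = 29
x1_6 = 202
y1_6 = 345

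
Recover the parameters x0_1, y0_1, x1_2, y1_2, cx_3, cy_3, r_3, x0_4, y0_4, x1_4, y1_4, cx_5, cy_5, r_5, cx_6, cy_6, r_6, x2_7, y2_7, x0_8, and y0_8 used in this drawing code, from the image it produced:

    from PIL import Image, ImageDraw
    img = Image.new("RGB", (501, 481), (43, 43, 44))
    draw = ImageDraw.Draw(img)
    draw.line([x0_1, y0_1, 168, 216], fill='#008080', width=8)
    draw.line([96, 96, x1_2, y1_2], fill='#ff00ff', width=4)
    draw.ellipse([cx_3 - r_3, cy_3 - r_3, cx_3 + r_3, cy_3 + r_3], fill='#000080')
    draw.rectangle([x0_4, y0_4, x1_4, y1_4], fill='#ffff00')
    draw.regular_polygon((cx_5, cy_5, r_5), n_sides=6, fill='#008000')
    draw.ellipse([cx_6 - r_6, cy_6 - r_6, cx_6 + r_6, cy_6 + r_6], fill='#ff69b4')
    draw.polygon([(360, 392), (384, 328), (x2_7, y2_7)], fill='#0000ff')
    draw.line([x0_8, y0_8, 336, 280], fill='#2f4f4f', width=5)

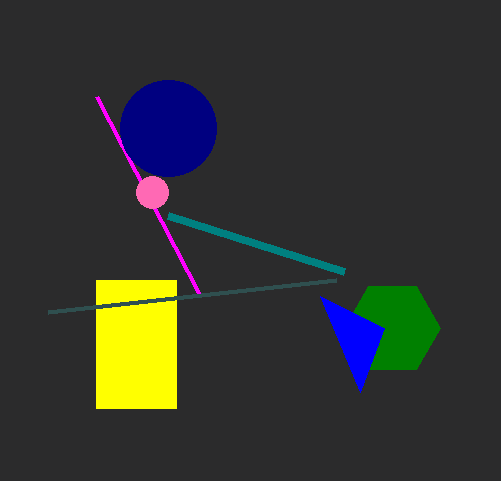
x0_1 = 344; y0_1 = 272; x1_2 = 200; y1_2 = 296; cx_3 = 168; cy_3 = 128; r_3 = 48; x0_4 = 96; y0_4 = 280; x1_4 = 176; y1_4 = 408; cx_5 = 392; cy_5 = 328; r_5 = 48; cx_6 = 152; cy_6 = 192; r_6 = 16; x2_7 = 320; y2_7 = 296; x0_8 = 48; y0_8 = 312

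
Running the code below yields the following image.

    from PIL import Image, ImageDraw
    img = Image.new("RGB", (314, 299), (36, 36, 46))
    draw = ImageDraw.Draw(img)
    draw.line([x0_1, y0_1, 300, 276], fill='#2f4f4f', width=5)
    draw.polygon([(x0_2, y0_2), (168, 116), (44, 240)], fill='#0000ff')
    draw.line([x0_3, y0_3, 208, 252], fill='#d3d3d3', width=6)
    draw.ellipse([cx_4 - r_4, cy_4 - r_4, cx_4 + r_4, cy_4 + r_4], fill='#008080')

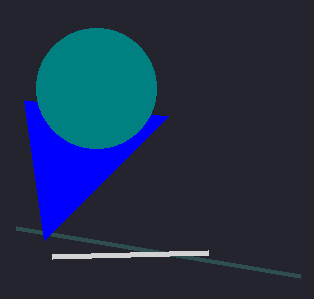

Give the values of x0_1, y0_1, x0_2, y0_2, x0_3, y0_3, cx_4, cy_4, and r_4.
x0_1 = 16, y0_1 = 228, x0_2 = 24, y0_2 = 100, x0_3 = 52, y0_3 = 256, cx_4 = 96, cy_4 = 88, r_4 = 60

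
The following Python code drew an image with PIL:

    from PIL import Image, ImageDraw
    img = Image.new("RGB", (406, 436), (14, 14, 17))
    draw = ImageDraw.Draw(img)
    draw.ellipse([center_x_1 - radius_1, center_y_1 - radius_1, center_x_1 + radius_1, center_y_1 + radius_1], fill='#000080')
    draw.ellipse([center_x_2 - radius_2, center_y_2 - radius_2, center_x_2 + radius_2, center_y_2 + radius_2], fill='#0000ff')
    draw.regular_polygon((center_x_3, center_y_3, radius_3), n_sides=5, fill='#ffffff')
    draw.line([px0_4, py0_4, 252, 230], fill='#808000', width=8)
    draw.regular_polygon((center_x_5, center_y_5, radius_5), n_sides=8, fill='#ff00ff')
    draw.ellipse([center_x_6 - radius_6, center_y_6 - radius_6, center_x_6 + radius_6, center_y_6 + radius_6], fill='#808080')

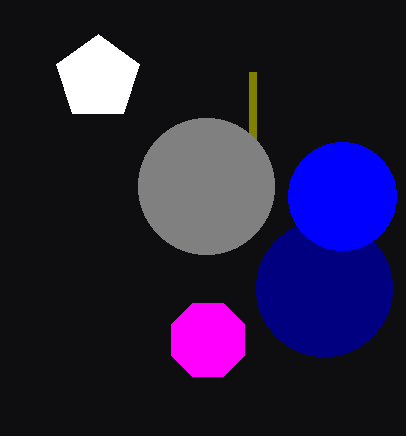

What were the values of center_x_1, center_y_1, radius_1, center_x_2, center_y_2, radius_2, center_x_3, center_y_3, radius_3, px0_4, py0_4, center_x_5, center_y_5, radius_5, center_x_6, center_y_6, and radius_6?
center_x_1 = 324, center_y_1 = 288, radius_1 = 68, center_x_2 = 342, center_y_2 = 196, radius_2 = 54, center_x_3 = 98, center_y_3 = 78, radius_3 = 44, px0_4 = 252, py0_4 = 72, center_x_5 = 208, center_y_5 = 340, radius_5 = 40, center_x_6 = 206, center_y_6 = 186, radius_6 = 68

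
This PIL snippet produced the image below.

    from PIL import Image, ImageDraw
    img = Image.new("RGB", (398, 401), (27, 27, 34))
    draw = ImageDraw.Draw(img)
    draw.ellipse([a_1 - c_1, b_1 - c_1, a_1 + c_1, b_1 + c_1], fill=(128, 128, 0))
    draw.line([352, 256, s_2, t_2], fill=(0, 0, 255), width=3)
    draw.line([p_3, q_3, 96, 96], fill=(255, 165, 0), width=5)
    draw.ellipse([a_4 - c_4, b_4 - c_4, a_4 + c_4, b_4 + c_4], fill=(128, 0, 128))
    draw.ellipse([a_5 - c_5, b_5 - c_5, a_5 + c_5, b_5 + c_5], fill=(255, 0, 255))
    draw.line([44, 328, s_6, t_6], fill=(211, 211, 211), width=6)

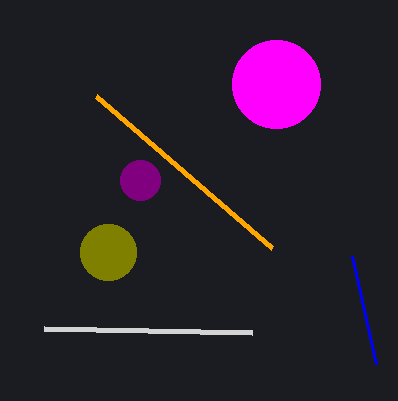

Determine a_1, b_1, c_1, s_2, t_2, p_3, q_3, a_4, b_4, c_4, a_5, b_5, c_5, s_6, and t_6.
a_1 = 108
b_1 = 252
c_1 = 28
s_2 = 376
t_2 = 364
p_3 = 272
q_3 = 248
a_4 = 140
b_4 = 180
c_4 = 20
a_5 = 276
b_5 = 84
c_5 = 44
s_6 = 252
t_6 = 332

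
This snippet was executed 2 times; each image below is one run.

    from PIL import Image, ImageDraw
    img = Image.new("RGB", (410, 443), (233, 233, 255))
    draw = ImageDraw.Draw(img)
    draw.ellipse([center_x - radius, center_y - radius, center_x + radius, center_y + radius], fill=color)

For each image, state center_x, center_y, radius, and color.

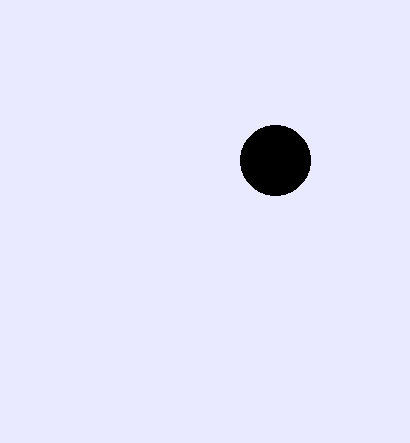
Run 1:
center_x = 275; center_y = 160; radius = 35; color = 'black'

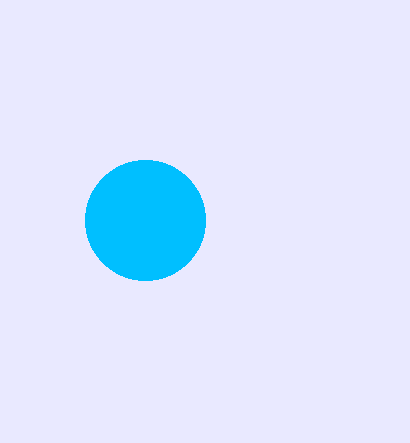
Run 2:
center_x = 145, center_y = 220, radius = 60, color = 'deepskyblue'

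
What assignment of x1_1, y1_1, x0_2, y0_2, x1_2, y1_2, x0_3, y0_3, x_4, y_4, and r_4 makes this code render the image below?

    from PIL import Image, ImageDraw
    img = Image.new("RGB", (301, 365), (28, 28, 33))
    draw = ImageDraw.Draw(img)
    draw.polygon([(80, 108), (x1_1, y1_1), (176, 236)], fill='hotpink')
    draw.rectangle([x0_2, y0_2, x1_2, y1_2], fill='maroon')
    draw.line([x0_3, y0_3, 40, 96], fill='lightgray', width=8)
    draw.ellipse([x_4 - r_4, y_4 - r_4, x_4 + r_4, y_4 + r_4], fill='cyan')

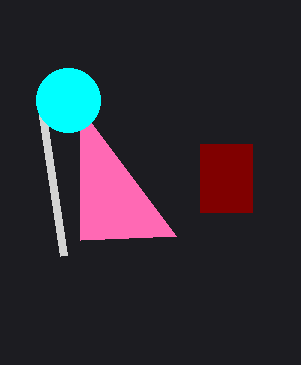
x1_1 = 80
y1_1 = 240
x0_2 = 200
y0_2 = 144
x1_2 = 252
y1_2 = 212
x0_3 = 64
y0_3 = 256
x_4 = 68
y_4 = 100
r_4 = 32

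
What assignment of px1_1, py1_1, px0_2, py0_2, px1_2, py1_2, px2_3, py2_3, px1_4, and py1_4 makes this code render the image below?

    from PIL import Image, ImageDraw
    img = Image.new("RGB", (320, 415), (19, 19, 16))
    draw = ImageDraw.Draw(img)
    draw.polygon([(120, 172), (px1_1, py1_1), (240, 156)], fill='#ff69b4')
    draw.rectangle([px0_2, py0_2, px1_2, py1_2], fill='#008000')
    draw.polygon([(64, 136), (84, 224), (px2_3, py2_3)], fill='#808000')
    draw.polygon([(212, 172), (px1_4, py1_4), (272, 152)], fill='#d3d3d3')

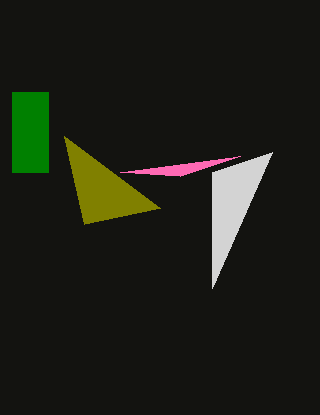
px1_1 = 180
py1_1 = 176
px0_2 = 12
py0_2 = 92
px1_2 = 48
py1_2 = 172
px2_3 = 160
py2_3 = 208
px1_4 = 212
py1_4 = 288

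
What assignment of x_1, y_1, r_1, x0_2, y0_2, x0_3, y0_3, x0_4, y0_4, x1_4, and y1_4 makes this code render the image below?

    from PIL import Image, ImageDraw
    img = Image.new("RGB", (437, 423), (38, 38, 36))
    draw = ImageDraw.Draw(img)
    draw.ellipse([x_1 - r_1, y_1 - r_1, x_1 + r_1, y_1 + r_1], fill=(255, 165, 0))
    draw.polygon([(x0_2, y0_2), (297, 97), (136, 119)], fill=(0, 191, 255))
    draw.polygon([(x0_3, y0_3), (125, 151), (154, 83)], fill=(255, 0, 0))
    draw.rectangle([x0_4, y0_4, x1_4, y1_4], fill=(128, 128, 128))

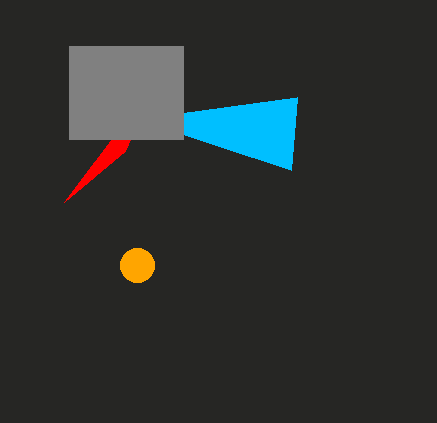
x_1 = 137, y_1 = 265, r_1 = 17, x0_2 = 291, y0_2 = 170, x0_3 = 64, y0_3 = 202, x0_4 = 69, y0_4 = 46, x1_4 = 183, y1_4 = 139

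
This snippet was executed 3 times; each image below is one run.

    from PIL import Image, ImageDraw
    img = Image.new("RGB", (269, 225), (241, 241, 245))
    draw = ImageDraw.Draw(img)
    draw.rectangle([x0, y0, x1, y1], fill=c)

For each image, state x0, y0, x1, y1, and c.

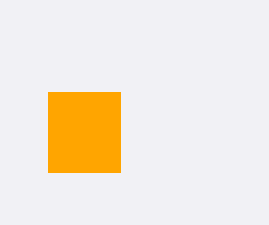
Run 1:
x0 = 48, y0 = 92, x1 = 120, y1 = 172, c = 'orange'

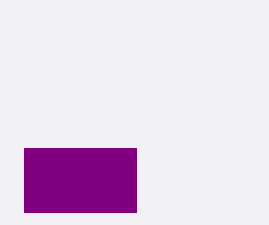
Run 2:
x0 = 24; y0 = 148; x1 = 136; y1 = 212; c = 'purple'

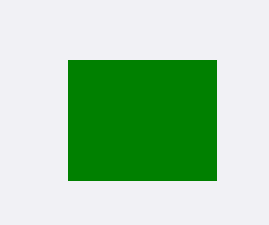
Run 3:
x0 = 68; y0 = 60; x1 = 216; y1 = 180; c = 'green'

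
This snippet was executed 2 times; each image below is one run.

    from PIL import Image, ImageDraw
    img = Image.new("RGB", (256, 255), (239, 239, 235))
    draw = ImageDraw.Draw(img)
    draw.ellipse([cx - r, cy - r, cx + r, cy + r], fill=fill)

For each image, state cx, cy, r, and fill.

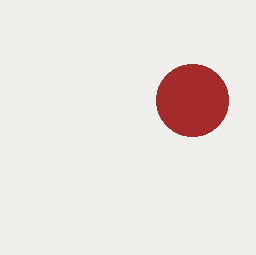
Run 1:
cx = 192; cy = 100; r = 36; fill = 'brown'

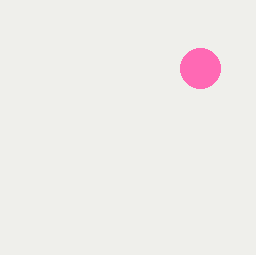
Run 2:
cx = 200; cy = 68; r = 20; fill = 'hotpink'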